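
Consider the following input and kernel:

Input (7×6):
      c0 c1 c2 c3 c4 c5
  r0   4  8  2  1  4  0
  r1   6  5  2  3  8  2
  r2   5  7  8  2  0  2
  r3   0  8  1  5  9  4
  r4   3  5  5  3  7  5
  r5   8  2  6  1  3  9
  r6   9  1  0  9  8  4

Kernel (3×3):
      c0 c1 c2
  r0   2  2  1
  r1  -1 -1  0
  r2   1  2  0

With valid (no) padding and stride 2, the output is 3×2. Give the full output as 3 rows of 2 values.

Output[0,0]: The receptive field on the input at this output position is [4 8 2 / 6 5 2 / 5 7 8]. Elementwise product with the kernel and sum: 4·2 + 8·2 + 2·1 + 6·-1 + 5·-1 + 5·1 + 7·2.
Output[0,1]: The receptive field on the input at this output position is [2 1 4 / 2 3 8 / 8 2 0]. Elementwise product with the kernel and sum: 2·2 + 1·2 + 4·1 + 2·-1 + 3·-1 + 8·1 + 2·2.

34 17
37 25
22 34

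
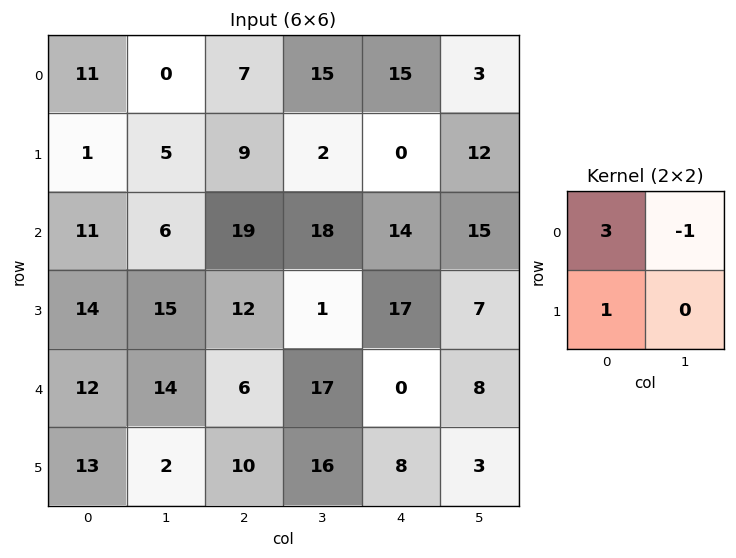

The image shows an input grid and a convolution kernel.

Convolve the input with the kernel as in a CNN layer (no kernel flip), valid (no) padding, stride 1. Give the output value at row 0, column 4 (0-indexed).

42

The receptive field on the input at this output position is [15 3 / 0 12]. Elementwise product with the kernel and sum: 15·3 + 3·-1 + 0·1.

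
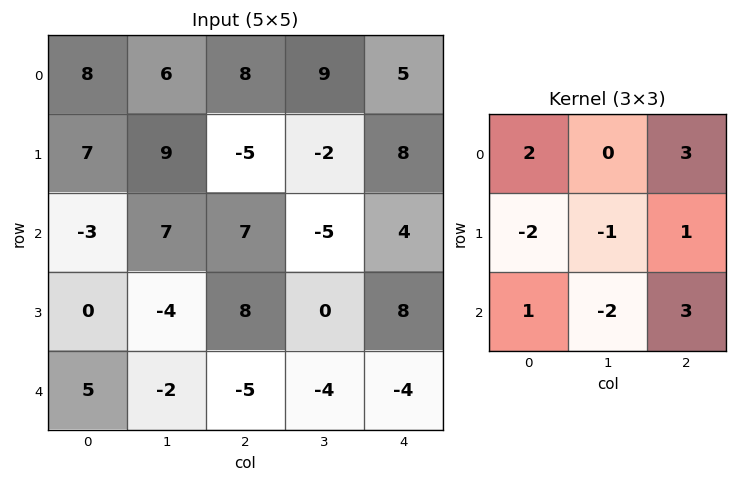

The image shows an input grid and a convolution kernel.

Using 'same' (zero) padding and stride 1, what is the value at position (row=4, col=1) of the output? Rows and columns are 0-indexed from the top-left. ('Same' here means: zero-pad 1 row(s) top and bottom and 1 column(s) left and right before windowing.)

11

The receptive field on the zero-padded input at this output position is [0 -4 8 / 5 -2 -5 / 0 0 0]. Elementwise product with the kernel and sum: 0·2 + 8·3 + 5·-2 + -2·-1 + -5·1 + 0·1 + 0·-2 + 0·3.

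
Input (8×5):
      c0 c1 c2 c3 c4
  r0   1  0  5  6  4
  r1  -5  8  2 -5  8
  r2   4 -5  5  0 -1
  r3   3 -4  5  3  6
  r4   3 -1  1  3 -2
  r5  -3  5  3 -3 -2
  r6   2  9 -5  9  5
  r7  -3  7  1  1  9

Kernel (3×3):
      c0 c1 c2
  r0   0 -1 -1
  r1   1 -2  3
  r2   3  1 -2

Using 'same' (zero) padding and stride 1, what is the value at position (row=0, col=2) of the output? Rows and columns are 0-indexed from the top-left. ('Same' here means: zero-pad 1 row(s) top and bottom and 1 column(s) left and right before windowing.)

44

The receptive field on the zero-padded input at this output position is [0 0 0 / 0 5 6 / 8 2 -5]. Elementwise product with the kernel and sum: 0·-1 + 0·-1 + 0·1 + 5·-2 + 6·3 + 8·3 + 2·1 + -5·-2.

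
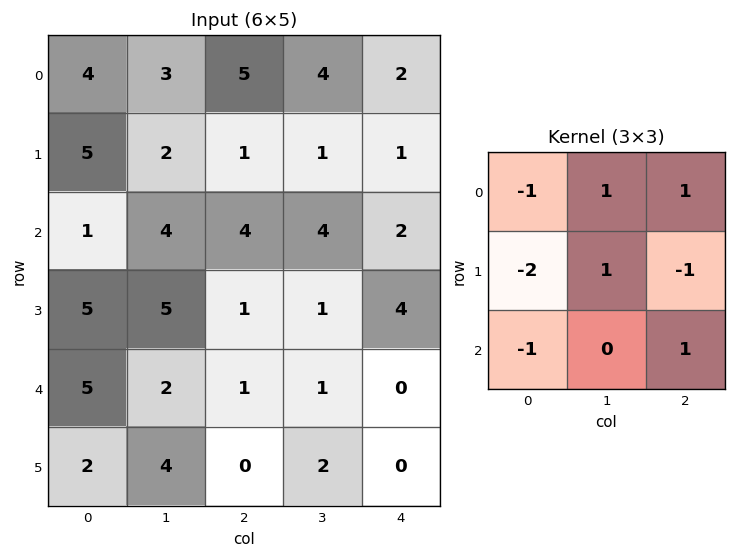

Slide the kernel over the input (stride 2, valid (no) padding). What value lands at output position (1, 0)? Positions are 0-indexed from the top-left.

-3

The receptive field on the input at this output position is [1 4 4 / 5 5 1 / 5 2 1]. Elementwise product with the kernel and sum: 1·-1 + 4·1 + 4·1 + 5·-2 + 5·1 + 1·-1 + 5·-1 + 1·1.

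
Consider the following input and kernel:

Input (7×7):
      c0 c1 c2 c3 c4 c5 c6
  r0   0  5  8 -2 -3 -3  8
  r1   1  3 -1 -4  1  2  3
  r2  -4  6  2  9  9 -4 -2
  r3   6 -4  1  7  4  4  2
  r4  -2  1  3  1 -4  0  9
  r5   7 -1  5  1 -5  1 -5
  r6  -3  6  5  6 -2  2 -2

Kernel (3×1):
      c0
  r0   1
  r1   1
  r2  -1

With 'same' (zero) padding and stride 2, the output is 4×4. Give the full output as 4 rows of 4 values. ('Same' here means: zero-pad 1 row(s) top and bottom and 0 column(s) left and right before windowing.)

-1 9 -4 5
-9 0 6 -1
-3 -1 5 16
4 10 -7 -7

Output[0,0]: The receptive field on the zero-padded input at this output position is [0 / 0 / 1]. Elementwise product with the kernel and sum: 0·1 + 0·1 + 1·-1.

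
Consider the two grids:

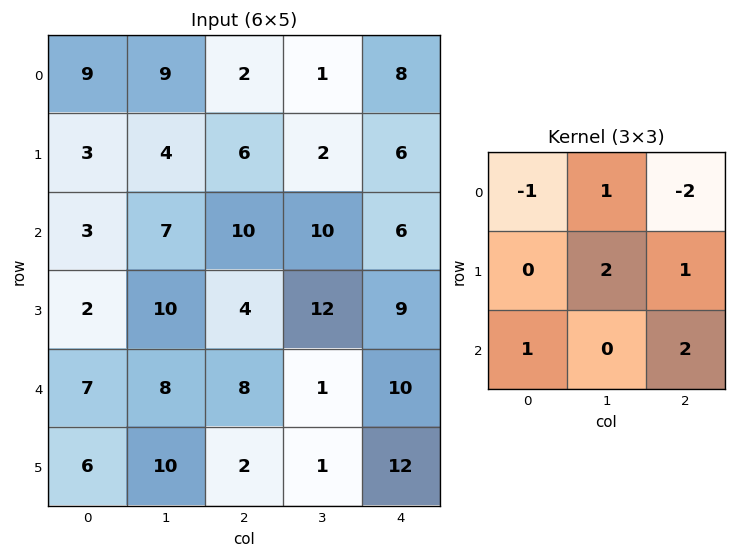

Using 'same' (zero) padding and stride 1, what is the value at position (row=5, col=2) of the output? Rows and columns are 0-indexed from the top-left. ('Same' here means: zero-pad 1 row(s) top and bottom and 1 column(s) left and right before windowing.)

The receptive field on the zero-padded input at this output position is [8 8 1 / 10 2 1 / 0 0 0]. Elementwise product with the kernel and sum: 8·-1 + 8·1 + 1·-2 + 2·2 + 1·1 + 0·1 + 0·2.

3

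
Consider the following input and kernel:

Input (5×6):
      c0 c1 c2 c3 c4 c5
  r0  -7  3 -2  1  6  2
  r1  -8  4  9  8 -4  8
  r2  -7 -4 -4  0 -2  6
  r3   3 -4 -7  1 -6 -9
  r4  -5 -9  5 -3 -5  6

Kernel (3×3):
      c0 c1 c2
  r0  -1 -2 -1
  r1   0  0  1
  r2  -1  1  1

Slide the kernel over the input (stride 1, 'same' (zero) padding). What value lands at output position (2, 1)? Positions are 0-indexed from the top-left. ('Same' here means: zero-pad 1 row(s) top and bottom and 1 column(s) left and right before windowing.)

The receptive field on the zero-padded input at this output position is [-8 4 9 / -7 -4 -4 / 3 -4 -7]. Elementwise product with the kernel and sum: -8·-1 + 4·-2 + 9·-1 + -4·1 + 3·-1 + -4·1 + -7·1.

-27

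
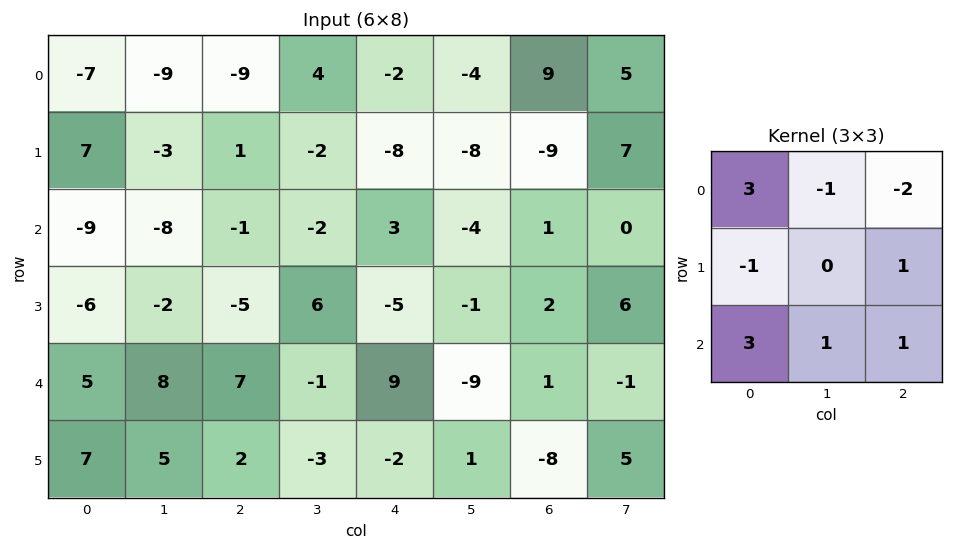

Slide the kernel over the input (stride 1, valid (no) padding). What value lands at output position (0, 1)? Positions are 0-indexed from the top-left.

-52

The receptive field on the input at this output position is [-9 -9 4 / -3 1 -2 / -8 -1 -2]. Elementwise product with the kernel and sum: -9·3 + -9·-1 + 4·-2 + -3·-1 + -2·1 + -8·3 + -1·1 + -2·1.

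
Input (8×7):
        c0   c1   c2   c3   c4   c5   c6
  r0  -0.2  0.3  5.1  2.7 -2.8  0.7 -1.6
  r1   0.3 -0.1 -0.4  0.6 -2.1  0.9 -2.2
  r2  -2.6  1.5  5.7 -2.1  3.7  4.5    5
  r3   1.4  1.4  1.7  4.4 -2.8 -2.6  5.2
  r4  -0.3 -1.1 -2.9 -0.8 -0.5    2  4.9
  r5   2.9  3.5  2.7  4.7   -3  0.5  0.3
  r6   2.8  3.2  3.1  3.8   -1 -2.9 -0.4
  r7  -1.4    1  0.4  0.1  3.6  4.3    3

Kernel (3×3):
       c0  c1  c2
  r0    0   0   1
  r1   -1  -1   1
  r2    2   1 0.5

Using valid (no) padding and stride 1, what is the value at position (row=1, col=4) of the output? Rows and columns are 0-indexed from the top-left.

The receptive field on the input at this output position is [-2.1 0.9 -2.2 / 3.7 4.5 5 / -2.8 -2.6 5.2]. Elementwise product with the kernel and sum: -2.2·1 + 3.7·-1 + 4.5·-1 + 5·1 + -2.8·2 + -2.6·1 + 5.2·0.5.

-11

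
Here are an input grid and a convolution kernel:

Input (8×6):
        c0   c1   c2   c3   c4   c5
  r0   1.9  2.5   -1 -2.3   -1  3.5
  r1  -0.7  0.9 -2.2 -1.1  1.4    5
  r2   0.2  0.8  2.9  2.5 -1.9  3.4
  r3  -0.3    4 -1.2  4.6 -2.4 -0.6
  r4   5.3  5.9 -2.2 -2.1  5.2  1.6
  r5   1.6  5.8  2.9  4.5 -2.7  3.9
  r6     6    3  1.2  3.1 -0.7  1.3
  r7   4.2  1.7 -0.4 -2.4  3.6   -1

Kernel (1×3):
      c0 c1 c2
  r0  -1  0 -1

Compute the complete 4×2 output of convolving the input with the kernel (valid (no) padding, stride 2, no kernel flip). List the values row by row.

Output[0,0]: The receptive field on the input at this output position is [1.9 2.5 -1]. Elementwise product with the kernel and sum: 1.9·-1 + -1·-1.
Output[0,1]: The receptive field on the input at this output position is [-1 -2.3 -1]. Elementwise product with the kernel and sum: -1·-1 + -1·-1.

-0.9 2
-3.1 -1
-3.1 -3
-7.2 -0.5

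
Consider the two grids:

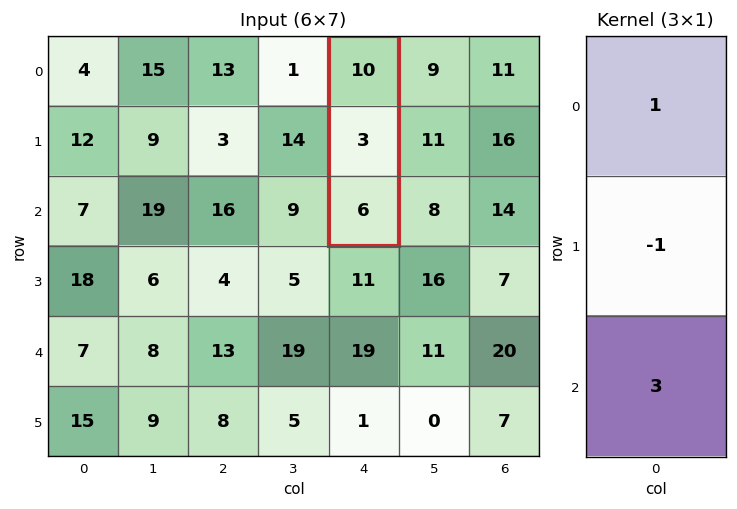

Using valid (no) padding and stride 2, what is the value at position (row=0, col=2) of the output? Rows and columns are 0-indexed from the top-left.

25

The receptive field on the input at this output position is [10 / 3 / 6]. Elementwise product with the kernel and sum: 10·1 + 3·-1 + 6·3.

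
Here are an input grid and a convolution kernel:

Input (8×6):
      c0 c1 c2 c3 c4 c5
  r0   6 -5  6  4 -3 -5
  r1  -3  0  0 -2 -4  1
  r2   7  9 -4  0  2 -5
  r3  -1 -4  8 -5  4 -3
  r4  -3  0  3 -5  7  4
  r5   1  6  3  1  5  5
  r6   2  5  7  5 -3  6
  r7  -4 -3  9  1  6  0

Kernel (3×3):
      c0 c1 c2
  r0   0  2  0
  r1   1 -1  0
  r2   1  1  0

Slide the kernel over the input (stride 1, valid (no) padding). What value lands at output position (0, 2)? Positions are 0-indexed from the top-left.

The receptive field on the input at this output position is [6 4 -3 / 0 -2 -4 / -4 0 2]. Elementwise product with the kernel and sum: 4·2 + 0·1 + -2·-1 + -4·1 + 0·1.

6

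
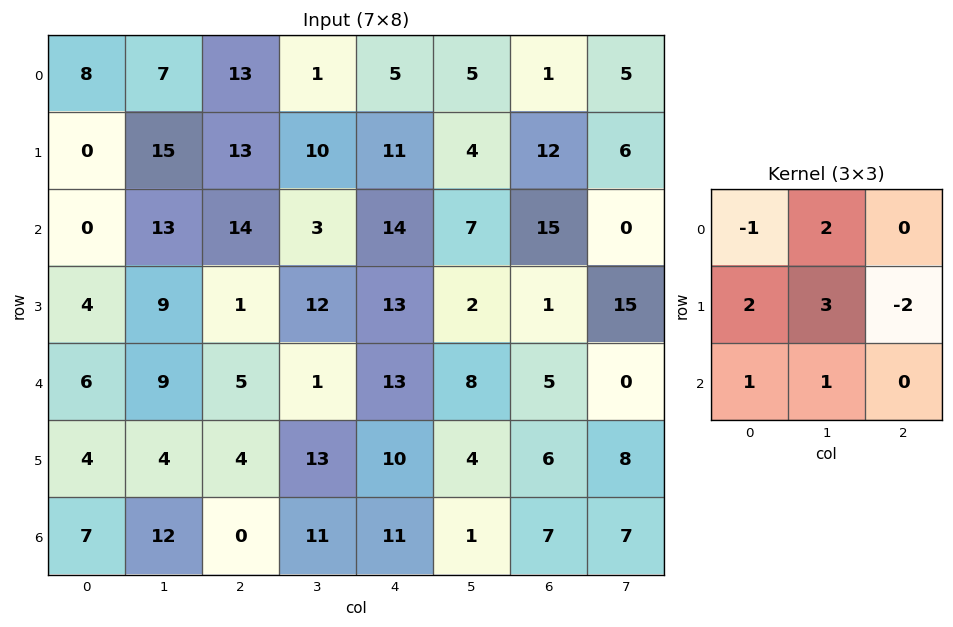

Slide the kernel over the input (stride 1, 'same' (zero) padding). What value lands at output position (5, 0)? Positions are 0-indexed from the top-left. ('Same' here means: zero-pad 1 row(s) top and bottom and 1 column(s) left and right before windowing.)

23

The receptive field on the zero-padded input at this output position is [0 6 9 / 0 4 4 / 0 7 12]. Elementwise product with the kernel and sum: 0·-1 + 6·2 + 0·2 + 4·3 + 4·-2 + 0·1 + 7·1.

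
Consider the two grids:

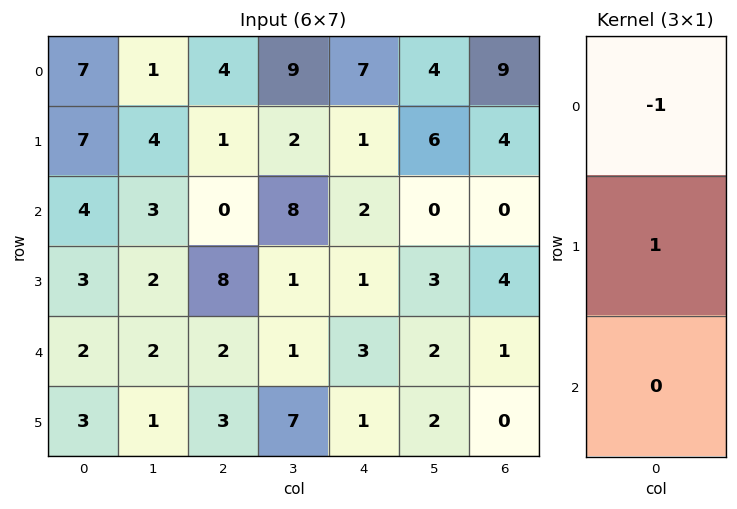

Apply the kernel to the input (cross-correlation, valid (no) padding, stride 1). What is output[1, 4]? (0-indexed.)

The receptive field on the input at this output position is [1 / 2 / 1]. Elementwise product with the kernel and sum: 1·-1 + 2·1.

1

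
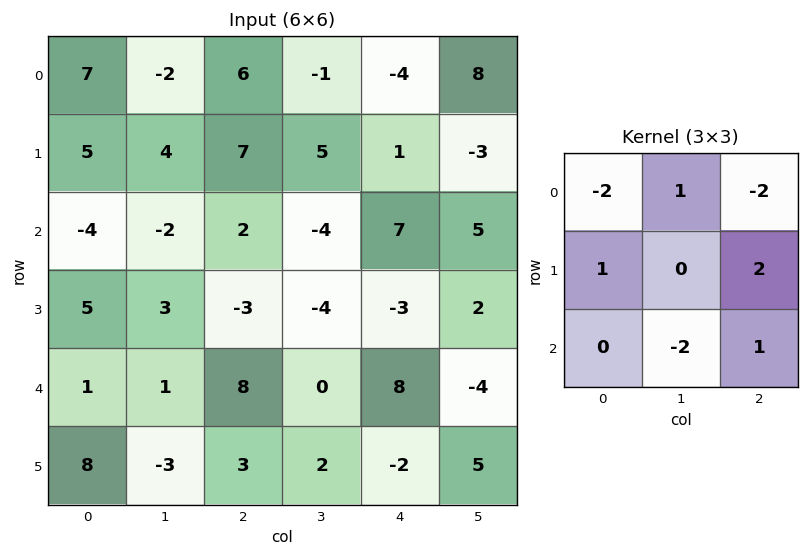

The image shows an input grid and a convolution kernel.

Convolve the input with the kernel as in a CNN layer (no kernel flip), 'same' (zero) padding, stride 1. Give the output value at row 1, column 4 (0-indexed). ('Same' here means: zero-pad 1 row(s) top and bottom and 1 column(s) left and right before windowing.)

The receptive field on the zero-padded input at this output position is [-1 -4 8 / 5 1 -3 / -4 7 5]. Elementwise product with the kernel and sum: -1·-2 + -4·1 + 8·-2 + 5·1 + -3·2 + 7·-2 + 5·1.

-28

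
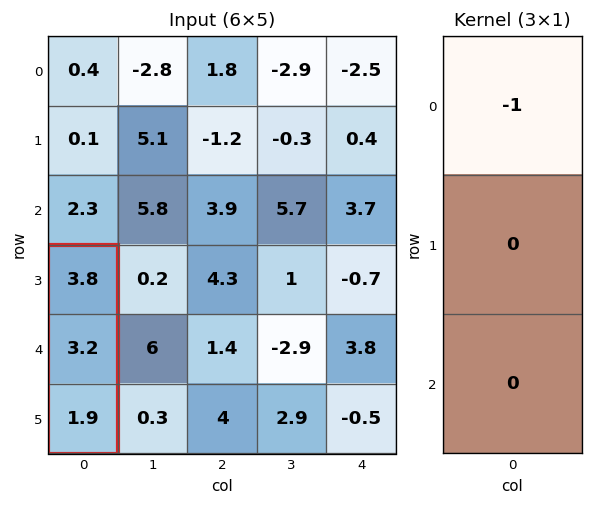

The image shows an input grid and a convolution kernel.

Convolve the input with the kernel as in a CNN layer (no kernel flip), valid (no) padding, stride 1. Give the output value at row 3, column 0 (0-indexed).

The receptive field on the input at this output position is [3.8 / 3.2 / 1.9]. Elementwise product with the kernel and sum: 3.8·-1.

-3.8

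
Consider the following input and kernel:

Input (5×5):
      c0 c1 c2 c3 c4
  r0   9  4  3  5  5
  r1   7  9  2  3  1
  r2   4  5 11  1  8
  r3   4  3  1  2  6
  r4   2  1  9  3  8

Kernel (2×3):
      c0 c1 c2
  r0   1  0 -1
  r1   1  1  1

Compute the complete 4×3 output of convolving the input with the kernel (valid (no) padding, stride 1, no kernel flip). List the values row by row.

24 13 4
25 23 21
1 10 12
15 14 15

Output[0,0]: The receptive field on the input at this output position is [9 4 3 / 7 9 2]. Elementwise product with the kernel and sum: 9·1 + 3·-1 + 7·1 + 9·1 + 2·1.
Output[0,1]: The receptive field on the input at this output position is [4 3 5 / 9 2 3]. Elementwise product with the kernel and sum: 4·1 + 5·-1 + 9·1 + 2·1 + 3·1.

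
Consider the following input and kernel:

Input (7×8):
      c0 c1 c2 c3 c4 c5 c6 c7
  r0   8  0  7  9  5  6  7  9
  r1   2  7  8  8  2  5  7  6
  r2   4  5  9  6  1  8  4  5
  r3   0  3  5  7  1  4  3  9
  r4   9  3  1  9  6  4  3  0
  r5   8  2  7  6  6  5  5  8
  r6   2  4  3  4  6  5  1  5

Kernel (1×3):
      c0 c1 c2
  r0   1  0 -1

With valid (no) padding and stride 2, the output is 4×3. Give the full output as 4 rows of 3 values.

1 2 -2
-5 8 -3
8 -5 3
-1 -3 5

Output[0,0]: The receptive field on the input at this output position is [8 0 7]. Elementwise product with the kernel and sum: 8·1 + 7·-1.
Output[0,1]: The receptive field on the input at this output position is [7 9 5]. Elementwise product with the kernel and sum: 7·1 + 5·-1.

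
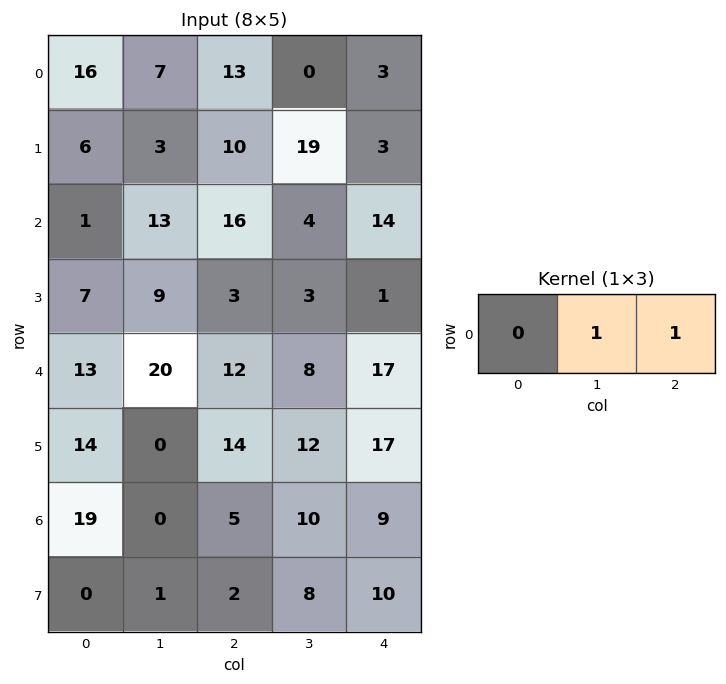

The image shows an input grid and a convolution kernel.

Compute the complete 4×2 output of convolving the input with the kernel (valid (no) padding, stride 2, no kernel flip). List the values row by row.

Output[0,0]: The receptive field on the input at this output position is [16 7 13]. Elementwise product with the kernel and sum: 7·1 + 13·1.

20 3
29 18
32 25
5 19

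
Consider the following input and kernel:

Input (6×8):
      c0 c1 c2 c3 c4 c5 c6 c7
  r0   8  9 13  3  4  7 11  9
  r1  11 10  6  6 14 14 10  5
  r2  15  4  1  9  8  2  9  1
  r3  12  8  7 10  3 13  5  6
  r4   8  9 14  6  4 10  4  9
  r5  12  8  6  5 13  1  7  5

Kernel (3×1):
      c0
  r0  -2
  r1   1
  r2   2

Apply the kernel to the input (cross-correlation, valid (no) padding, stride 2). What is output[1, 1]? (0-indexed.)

33

The receptive field on the input at this output position is [1 / 7 / 14]. Elementwise product with the kernel and sum: 1·-2 + 7·1 + 14·2.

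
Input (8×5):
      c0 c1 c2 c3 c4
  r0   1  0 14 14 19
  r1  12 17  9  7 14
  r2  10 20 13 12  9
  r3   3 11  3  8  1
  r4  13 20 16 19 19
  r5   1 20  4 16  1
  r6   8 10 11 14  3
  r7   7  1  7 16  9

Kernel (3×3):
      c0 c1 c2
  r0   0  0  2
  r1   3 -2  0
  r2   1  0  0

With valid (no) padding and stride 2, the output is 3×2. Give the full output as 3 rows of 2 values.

40 64
26 27
3 29

Output[0,0]: The receptive field on the input at this output position is [1 0 14 / 12 17 9 / 10 20 13]. Elementwise product with the kernel and sum: 14·2 + 12·3 + 17·-2 + 10·1.
Output[0,1]: The receptive field on the input at this output position is [14 14 19 / 9 7 14 / 13 12 9]. Elementwise product with the kernel and sum: 19·2 + 9·3 + 7·-2 + 13·1.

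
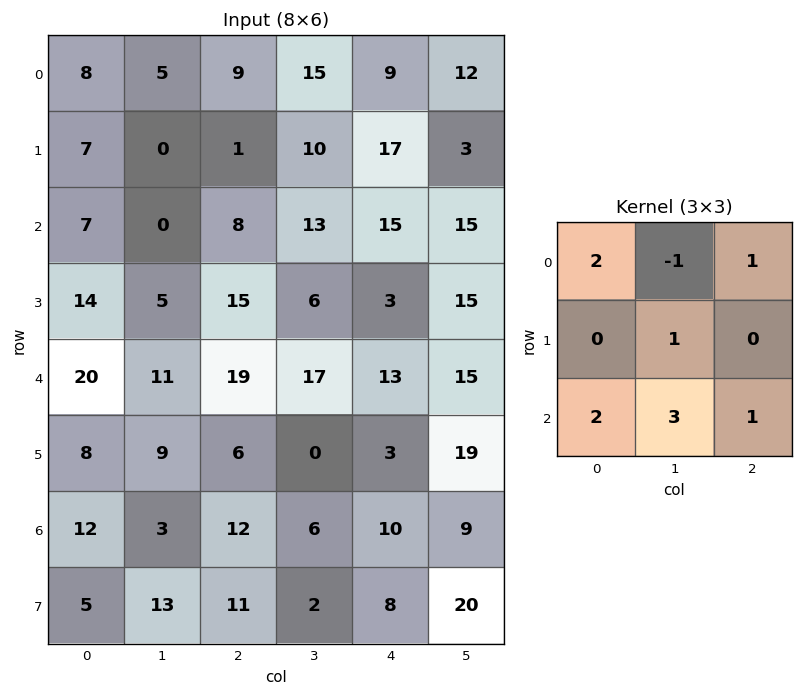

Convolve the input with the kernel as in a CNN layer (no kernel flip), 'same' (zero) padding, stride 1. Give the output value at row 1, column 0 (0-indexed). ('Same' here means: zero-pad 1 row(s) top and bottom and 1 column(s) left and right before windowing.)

The receptive field on the zero-padded input at this output position is [0 8 5 / 0 7 0 / 0 7 0]. Elementwise product with the kernel and sum: 0·2 + 8·-1 + 5·1 + 7·1 + 0·2 + 7·3 + 0·1.

25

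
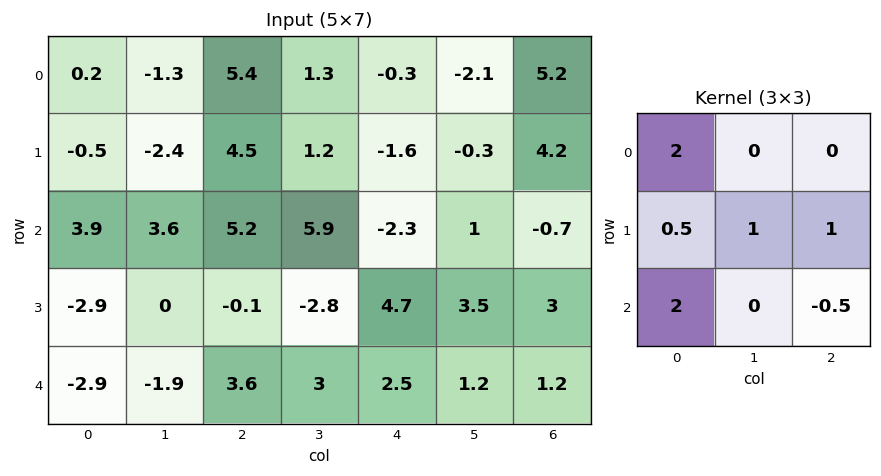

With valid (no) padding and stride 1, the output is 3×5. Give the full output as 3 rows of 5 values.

Output[0,0]: The receptive field on the input at this output position is [0.2 -1.3 5.4 / -0.5 -2.4 4.5 / 3.9 3.6 5.2]. Elementwise product with the kernel and sum: 0.2·2 + -0.5·0.5 + -2.4·1 + 4.5·1 + 3.9·2 + 5.2·-0.5.
Output[0,1]: The receptive field on the input at this output position is [-1.3 5.4 1.3 / -2.4 4.5 1.2 / 3.6 5.2 5.9]. Elementwise product with the kernel and sum: -1.3·2 + -2.4·0.5 + 4.5·1 + 1.2·1 + 3.6·2 + 5.9·-0.5.

7.45 6.15 24.2 12.6 -1.75
4 9.5 12.65 -3.3 3.85
-1.35 -1 18.2 24 8.65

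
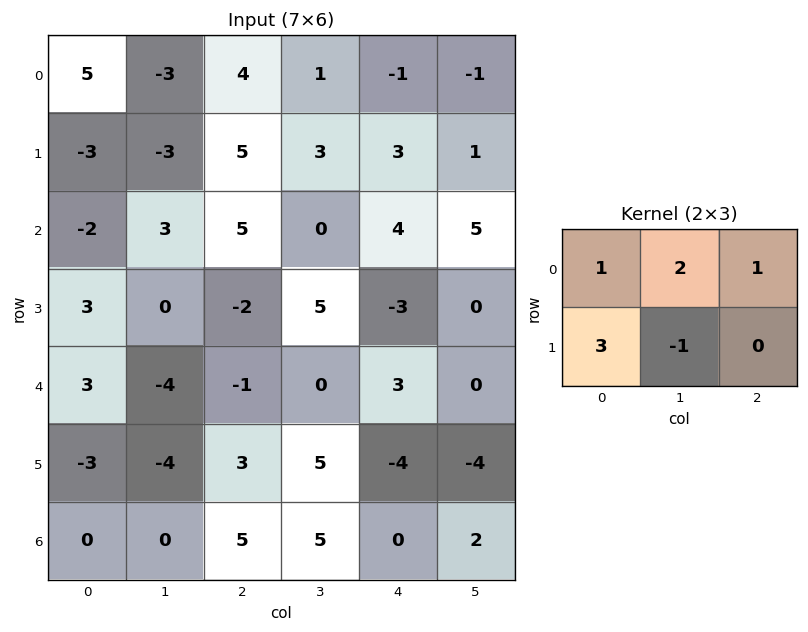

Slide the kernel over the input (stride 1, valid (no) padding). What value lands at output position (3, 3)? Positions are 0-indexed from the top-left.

-4

The receptive field on the input at this output position is [5 -3 0 / 0 3 0]. Elementwise product with the kernel and sum: 5·1 + -3·2 + 0·1 + 0·3 + 3·-1.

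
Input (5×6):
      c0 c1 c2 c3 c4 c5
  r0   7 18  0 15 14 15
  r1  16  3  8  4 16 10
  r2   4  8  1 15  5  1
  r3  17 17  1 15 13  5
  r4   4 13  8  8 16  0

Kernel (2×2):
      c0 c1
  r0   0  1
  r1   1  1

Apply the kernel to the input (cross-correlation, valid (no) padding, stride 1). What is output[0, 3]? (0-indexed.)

34

The receptive field on the input at this output position is [15 14 / 4 16]. Elementwise product with the kernel and sum: 14·1 + 4·1 + 16·1.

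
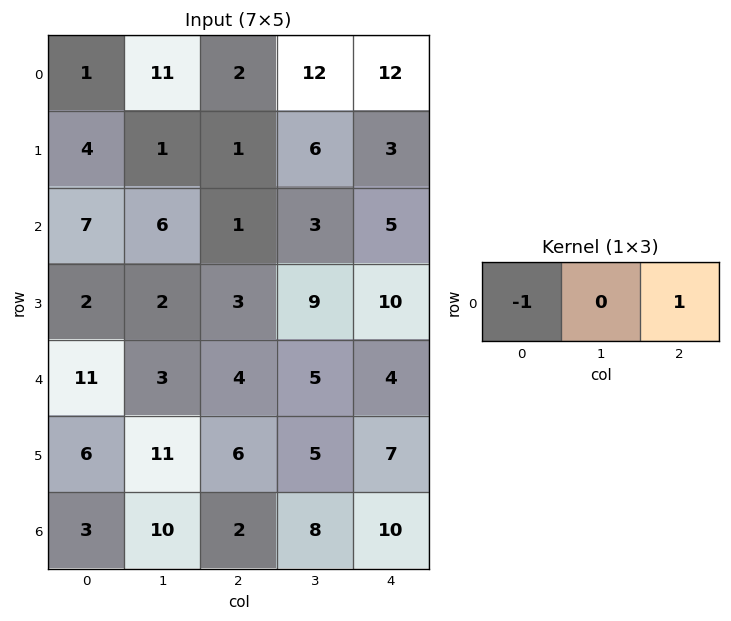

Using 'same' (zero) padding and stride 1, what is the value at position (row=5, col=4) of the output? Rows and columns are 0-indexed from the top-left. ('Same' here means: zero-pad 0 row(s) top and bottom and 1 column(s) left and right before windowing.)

The receptive field on the zero-padded input at this output position is [5 7 0]. Elementwise product with the kernel and sum: 5·-1 + 0·1.

-5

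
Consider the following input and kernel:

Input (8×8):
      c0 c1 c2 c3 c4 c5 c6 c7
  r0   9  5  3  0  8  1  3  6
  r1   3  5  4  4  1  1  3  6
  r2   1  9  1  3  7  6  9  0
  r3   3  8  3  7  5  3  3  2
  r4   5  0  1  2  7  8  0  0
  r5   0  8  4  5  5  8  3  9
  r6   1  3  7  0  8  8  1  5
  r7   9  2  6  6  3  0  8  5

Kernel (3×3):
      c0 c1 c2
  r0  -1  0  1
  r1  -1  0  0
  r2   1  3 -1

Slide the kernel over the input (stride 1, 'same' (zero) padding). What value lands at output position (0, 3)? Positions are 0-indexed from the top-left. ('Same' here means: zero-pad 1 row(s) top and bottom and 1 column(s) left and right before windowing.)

12

The receptive field on the zero-padded input at this output position is [0 0 0 / 3 0 8 / 4 4 1]. Elementwise product with the kernel and sum: 0·-1 + 0·1 + 3·-1 + 4·1 + 4·3 + 1·-1.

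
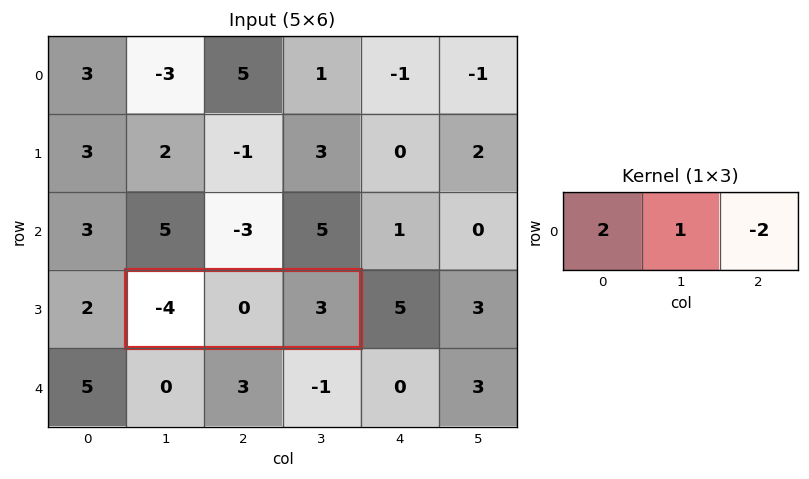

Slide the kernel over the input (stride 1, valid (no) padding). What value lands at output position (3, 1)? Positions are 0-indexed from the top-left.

-14

The receptive field on the input at this output position is [-4 0 3]. Elementwise product with the kernel and sum: -4·2 + 0·1 + 3·-2.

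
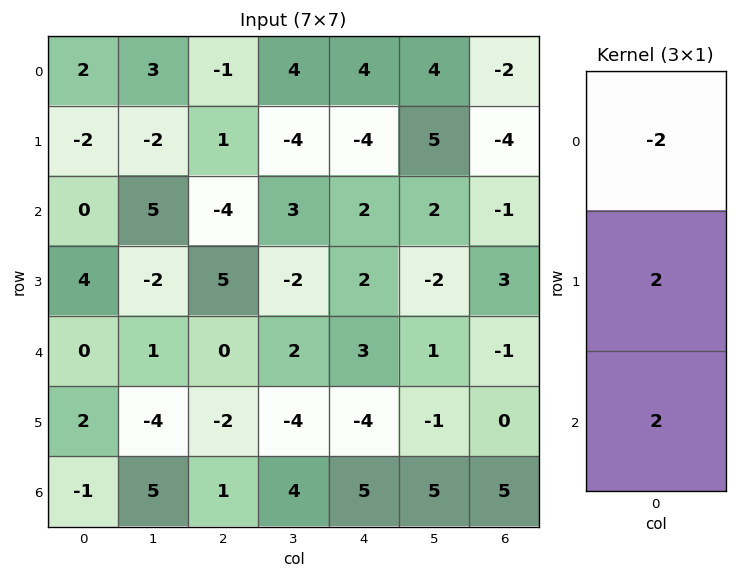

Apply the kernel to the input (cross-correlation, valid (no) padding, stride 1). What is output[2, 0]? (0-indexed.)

The receptive field on the input at this output position is [0 / 4 / 0]. Elementwise product with the kernel and sum: 0·-2 + 4·2 + 0·2.

8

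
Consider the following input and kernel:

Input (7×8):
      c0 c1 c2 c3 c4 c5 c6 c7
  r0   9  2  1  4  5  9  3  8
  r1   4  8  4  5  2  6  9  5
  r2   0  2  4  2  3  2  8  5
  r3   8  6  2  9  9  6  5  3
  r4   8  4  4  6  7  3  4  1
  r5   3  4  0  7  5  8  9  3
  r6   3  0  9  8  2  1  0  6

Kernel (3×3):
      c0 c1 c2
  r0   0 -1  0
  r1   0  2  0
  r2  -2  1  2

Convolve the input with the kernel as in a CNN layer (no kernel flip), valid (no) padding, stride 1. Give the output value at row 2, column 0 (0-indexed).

6

The receptive field on the input at this output position is [0 2 4 / 8 6 2 / 8 4 4]. Elementwise product with the kernel and sum: 2·-1 + 6·2 + 8·-2 + 4·1 + 4·2.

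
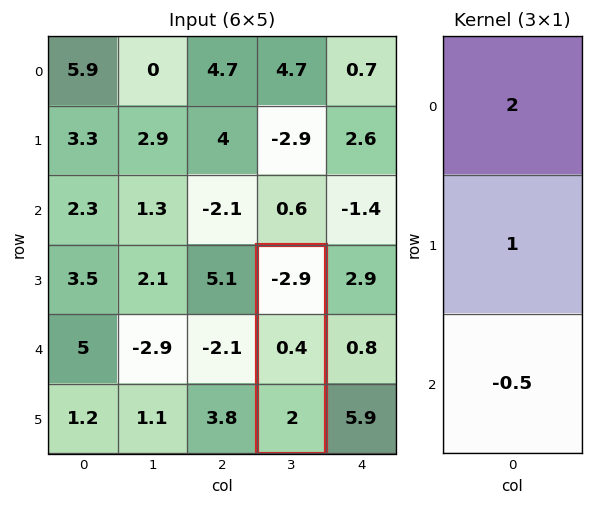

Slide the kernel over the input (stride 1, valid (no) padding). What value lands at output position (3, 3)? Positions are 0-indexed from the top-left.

The receptive field on the input at this output position is [-2.9 / 0.4 / 2]. Elementwise product with the kernel and sum: -2.9·2 + 0.4·1 + 2·-0.5.

-6.4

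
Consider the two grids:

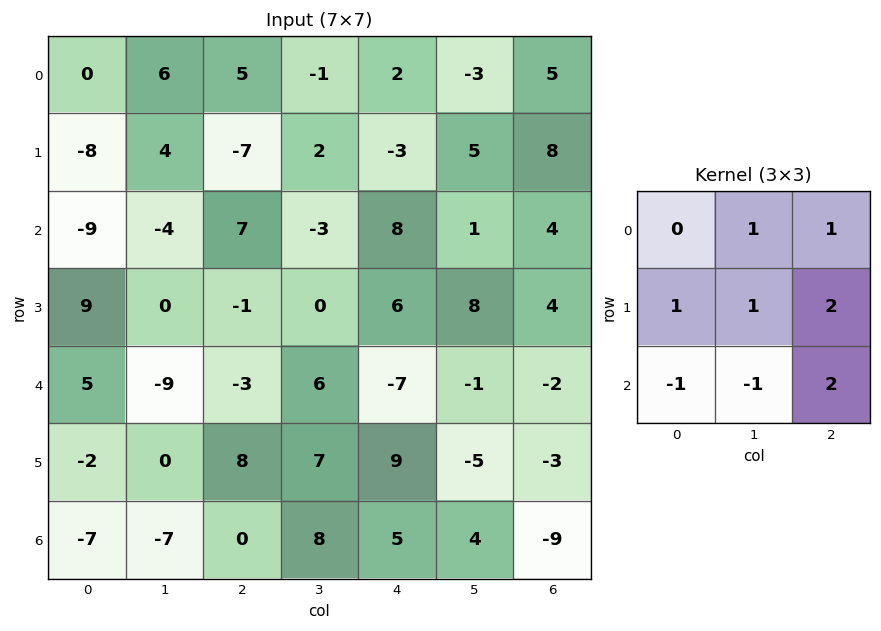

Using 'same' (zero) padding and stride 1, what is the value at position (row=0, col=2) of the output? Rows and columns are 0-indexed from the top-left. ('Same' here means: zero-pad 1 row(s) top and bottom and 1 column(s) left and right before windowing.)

16

The receptive field on the zero-padded input at this output position is [0 0 0 / 6 5 -1 / 4 -7 2]. Elementwise product with the kernel and sum: 0·1 + 0·1 + 6·1 + 5·1 + -1·2 + 4·-1 + -7·-1 + 2·2.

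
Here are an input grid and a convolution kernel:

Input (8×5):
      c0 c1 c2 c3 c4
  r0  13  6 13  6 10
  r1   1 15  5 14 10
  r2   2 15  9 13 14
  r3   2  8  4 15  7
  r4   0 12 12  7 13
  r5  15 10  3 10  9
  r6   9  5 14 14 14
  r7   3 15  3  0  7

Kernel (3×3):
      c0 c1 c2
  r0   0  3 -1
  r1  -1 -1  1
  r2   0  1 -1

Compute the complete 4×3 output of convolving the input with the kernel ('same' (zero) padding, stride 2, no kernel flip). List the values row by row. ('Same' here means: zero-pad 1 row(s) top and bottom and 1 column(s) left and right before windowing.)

-21 -22 -6
-5 -21 10
15 -27 10
19 -3 6

Output[0,0]: The receptive field on the zero-padded input at this output position is [0 0 0 / 0 13 6 / 0 1 15]. Elementwise product with the kernel and sum: 0·3 + 0·-1 + 0·-1 + 13·-1 + 6·1 + 1·1 + 15·-1.
Output[0,1]: The receptive field on the zero-padded input at this output position is [0 0 0 / 6 13 6 / 15 5 14]. Elementwise product with the kernel and sum: 0·3 + 0·-1 + 6·-1 + 13·-1 + 6·1 + 5·1 + 14·-1.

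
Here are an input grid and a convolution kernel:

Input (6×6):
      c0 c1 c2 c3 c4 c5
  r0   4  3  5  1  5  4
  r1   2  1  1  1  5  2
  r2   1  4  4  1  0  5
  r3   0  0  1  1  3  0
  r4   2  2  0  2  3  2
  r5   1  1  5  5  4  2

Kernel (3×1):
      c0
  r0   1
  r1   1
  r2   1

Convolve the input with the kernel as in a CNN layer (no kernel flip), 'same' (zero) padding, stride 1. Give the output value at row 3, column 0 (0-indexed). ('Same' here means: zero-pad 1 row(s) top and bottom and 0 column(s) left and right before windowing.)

The receptive field on the zero-padded input at this output position is [1 / 0 / 2]. Elementwise product with the kernel and sum: 1·1 + 0·1 + 2·1.

3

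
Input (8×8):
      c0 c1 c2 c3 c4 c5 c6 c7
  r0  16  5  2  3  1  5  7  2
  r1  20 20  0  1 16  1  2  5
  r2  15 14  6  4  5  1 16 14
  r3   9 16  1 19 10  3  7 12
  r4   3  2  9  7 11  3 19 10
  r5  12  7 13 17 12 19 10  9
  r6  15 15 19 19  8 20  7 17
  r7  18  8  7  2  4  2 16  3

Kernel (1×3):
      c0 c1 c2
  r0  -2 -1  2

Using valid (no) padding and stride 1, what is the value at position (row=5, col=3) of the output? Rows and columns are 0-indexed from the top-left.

The receptive field on the input at this output position is [17 12 19]. Elementwise product with the kernel and sum: 17·-2 + 12·-1 + 19·2.

-8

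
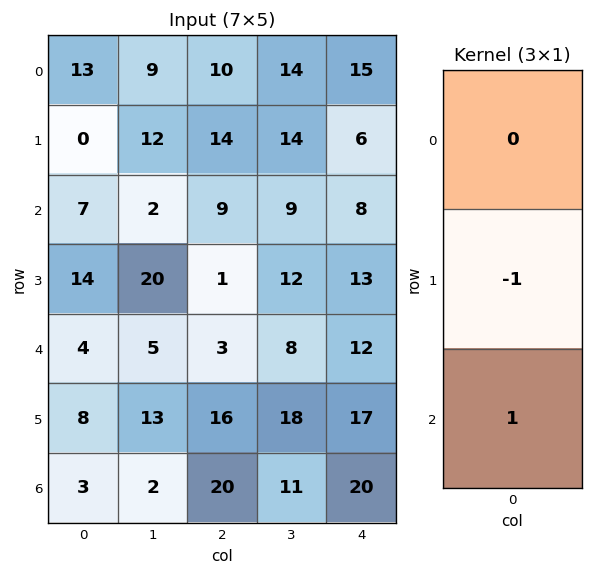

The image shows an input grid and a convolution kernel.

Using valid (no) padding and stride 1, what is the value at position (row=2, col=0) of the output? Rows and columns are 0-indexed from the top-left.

The receptive field on the input at this output position is [7 / 14 / 4]. Elementwise product with the kernel and sum: 14·-1 + 4·1.

-10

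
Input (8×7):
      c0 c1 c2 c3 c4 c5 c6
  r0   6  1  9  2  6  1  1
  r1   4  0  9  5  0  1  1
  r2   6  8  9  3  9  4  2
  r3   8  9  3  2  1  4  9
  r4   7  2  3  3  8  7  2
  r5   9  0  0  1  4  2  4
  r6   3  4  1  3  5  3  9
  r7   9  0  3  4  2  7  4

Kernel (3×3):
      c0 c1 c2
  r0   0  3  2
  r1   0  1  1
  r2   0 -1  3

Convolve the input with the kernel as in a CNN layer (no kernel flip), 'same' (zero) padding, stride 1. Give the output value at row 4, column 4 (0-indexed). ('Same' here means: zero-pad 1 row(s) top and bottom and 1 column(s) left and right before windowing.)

The receptive field on the zero-padded input at this output position is [2 1 4 / 3 8 7 / 1 4 2]. Elementwise product with the kernel and sum: 1·3 + 4·2 + 8·1 + 7·1 + 4·-1 + 2·3.

28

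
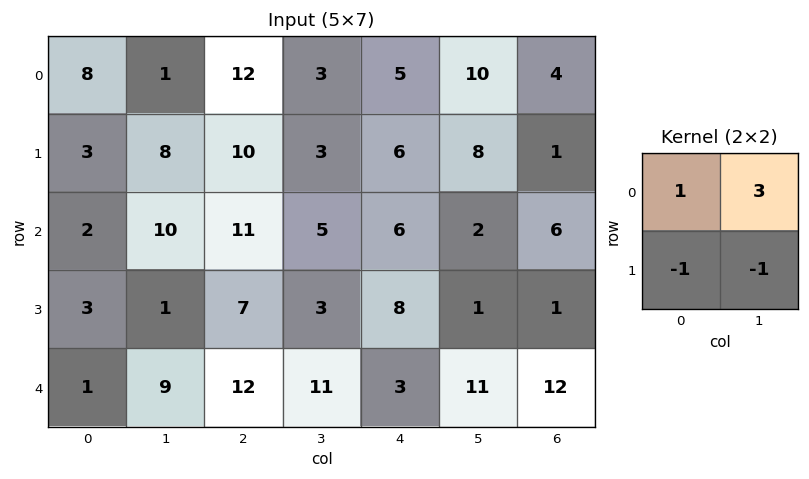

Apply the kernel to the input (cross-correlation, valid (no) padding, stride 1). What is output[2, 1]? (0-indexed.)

The receptive field on the input at this output position is [10 11 / 1 7]. Elementwise product with the kernel and sum: 10·1 + 11·3 + 1·-1 + 7·-1.

35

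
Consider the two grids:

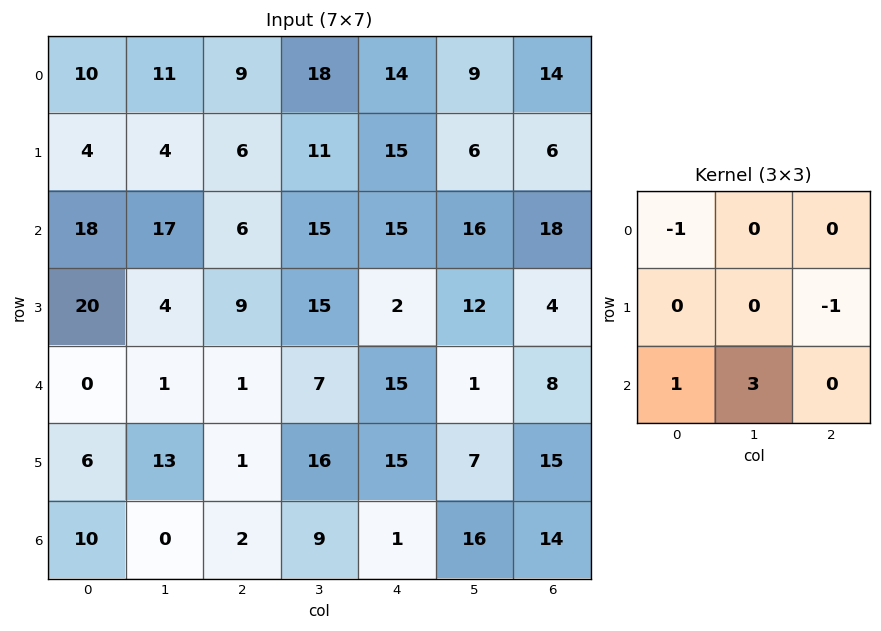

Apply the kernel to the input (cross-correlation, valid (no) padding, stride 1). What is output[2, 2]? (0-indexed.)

The receptive field on the input at this output position is [6 15 15 / 9 15 2 / 1 7 15]. Elementwise product with the kernel and sum: 6·-1 + 2·-1 + 1·1 + 7·3.

14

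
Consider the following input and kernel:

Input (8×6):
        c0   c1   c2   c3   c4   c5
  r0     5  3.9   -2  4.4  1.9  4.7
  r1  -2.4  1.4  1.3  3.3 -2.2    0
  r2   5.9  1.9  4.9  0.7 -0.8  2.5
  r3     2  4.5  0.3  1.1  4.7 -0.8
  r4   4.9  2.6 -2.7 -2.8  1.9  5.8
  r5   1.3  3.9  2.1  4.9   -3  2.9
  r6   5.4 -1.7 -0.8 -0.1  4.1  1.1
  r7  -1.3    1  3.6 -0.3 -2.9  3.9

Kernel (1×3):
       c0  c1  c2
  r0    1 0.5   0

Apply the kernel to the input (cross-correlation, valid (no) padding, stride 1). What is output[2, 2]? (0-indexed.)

The receptive field on the input at this output position is [4.9 0.7 -0.8]. Elementwise product with the kernel and sum: 4.9·1 + 0.7·0.5.

5.25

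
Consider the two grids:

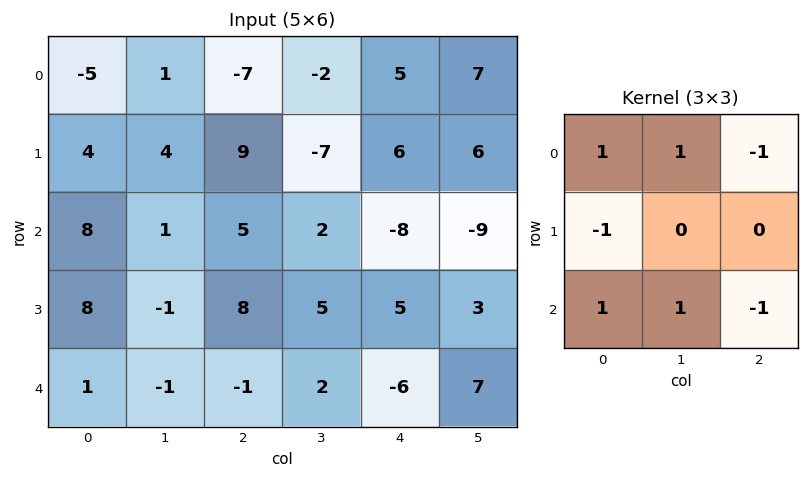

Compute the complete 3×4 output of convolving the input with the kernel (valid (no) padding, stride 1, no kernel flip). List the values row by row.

3 -4 -8 6
-10 21 -1 -2
-3 1 14 -13

Output[0,0]: The receptive field on the input at this output position is [-5 1 -7 / 4 4 9 / 8 1 5]. Elementwise product with the kernel and sum: -5·1 + 1·1 + -7·-1 + 4·-1 + 8·1 + 1·1 + 5·-1.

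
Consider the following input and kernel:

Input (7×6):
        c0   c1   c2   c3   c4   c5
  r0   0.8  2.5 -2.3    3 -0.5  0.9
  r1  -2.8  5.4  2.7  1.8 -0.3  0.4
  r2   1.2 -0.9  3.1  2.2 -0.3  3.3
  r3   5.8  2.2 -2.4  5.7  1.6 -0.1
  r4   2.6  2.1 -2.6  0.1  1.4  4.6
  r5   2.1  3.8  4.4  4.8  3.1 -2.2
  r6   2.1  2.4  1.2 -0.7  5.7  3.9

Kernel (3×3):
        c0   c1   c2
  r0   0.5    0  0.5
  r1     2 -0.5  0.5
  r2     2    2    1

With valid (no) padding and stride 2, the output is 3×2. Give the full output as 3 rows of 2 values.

Output[0,0]: The receptive field on the input at this output position is [0.8 2.5 -2.3 / -2.8 5.4 2.7 / 1.2 -0.9 3.1]. Elementwise product with the kernel and sum: 0.8·0.5 + -2.3·0.5 + -2.8·2 + 5.4·-0.5 + 2.7·0.5 + 1.2·2 + -0.9·2 + 3.1·1.
Output[0,1]: The receptive field on the input at this output position is [-2.3 3 -0.5 / 2.7 1.8 -0.3 / 3.1 2.2 -0.3]. Elementwise product with the kernel and sum: -2.3·0.5 + -0.5·0.5 + 2.7·2 + 1.8·-0.5 + -0.3·0.5 + 3.1·2 + 2.2·2 + -0.3·1.

-4 13.25
18.25 -9.05
14.7 14.05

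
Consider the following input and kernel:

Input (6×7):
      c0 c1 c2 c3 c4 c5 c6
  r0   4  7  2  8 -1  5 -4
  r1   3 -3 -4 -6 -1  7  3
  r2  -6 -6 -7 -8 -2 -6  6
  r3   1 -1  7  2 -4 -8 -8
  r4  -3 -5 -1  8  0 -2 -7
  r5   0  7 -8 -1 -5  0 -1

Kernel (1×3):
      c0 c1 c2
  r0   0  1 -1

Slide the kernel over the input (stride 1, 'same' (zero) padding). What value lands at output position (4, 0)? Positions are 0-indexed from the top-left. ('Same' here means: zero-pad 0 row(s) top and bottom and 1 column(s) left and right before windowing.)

2

The receptive field on the zero-padded input at this output position is [0 -3 -5]. Elementwise product with the kernel and sum: -3·1 + -5·-1.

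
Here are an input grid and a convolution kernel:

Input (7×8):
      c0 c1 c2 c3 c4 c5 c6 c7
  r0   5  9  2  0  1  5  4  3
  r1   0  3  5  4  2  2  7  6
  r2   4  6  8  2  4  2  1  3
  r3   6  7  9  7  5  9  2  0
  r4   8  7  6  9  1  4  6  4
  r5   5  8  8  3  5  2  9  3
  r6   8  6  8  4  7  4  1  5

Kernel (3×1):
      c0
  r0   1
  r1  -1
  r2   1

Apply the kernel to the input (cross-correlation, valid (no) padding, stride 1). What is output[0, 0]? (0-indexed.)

9

The receptive field on the input at this output position is [5 / 0 / 4]. Elementwise product with the kernel and sum: 5·1 + 0·-1 + 4·1.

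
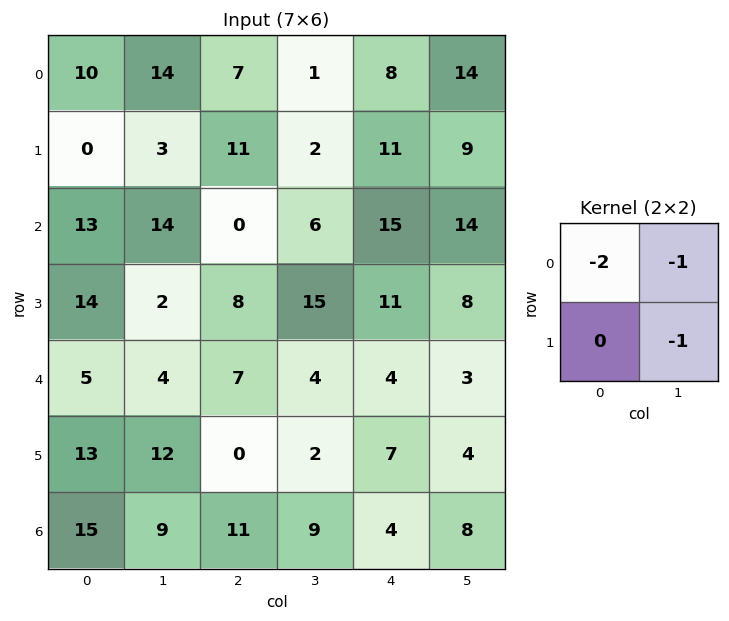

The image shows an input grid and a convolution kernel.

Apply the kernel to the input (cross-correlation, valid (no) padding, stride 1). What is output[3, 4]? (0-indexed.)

-33

The receptive field on the input at this output position is [11 8 / 4 3]. Elementwise product with the kernel and sum: 11·-2 + 8·-1 + 3·-1.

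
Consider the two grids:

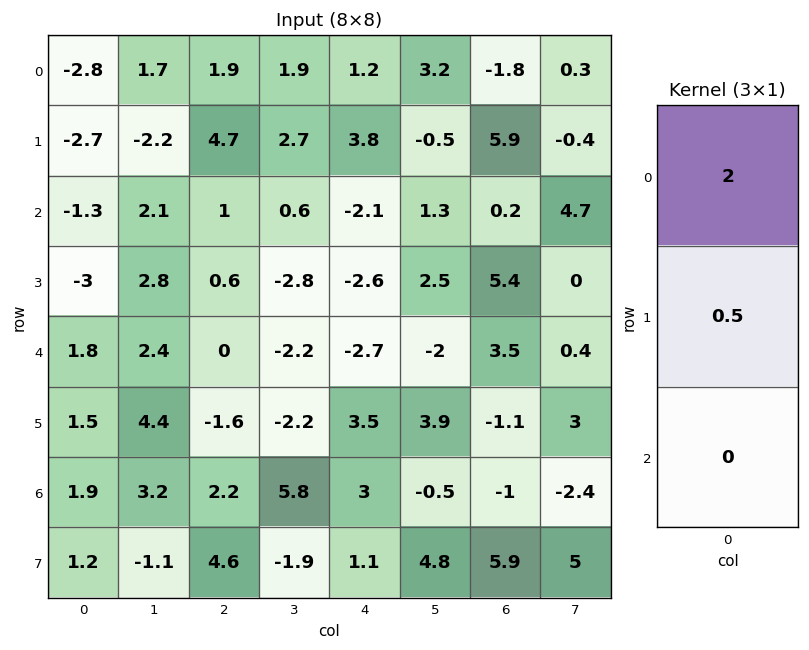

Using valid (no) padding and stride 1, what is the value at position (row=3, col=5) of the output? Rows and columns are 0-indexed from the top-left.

The receptive field on the input at this output position is [2.5 / -2 / 3.9]. Elementwise product with the kernel and sum: 2.5·2 + -2·0.5.

4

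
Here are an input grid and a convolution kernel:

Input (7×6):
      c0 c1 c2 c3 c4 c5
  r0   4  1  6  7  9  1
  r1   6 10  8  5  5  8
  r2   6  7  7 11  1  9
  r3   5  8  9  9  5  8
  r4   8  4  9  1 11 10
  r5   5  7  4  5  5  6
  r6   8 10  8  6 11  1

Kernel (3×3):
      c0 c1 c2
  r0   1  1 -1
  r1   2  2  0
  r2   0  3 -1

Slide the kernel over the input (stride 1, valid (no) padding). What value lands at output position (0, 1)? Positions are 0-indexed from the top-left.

46

The receptive field on the input at this output position is [1 6 7 / 10 8 5 / 7 7 11]. Elementwise product with the kernel and sum: 1·1 + 6·1 + 7·-1 + 10·2 + 8·2 + 7·3 + 11·-1.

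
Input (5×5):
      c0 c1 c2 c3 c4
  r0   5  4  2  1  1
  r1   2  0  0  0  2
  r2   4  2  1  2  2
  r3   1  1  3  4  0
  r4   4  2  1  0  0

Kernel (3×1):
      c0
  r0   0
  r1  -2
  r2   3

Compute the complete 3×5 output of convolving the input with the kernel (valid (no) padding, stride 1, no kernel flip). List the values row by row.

Output[0,0]: The receptive field on the input at this output position is [5 / 2 / 4]. Elementwise product with the kernel and sum: 2·-2 + 4·3.
Output[0,1]: The receptive field on the input at this output position is [4 / 0 / 2]. Elementwise product with the kernel and sum: 0·-2 + 2·3.

8 6 3 6 2
-5 -1 7 8 -4
10 4 -3 -8 0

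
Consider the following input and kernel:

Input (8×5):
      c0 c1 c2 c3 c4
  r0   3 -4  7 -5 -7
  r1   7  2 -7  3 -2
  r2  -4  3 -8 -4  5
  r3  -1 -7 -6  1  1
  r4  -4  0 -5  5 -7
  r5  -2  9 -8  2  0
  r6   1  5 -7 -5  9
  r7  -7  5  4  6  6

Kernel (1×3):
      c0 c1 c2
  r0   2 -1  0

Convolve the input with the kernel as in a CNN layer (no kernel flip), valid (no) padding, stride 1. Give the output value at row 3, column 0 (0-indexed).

5

The receptive field on the input at this output position is [-1 -7 -6]. Elementwise product with the kernel and sum: -1·2 + -7·-1.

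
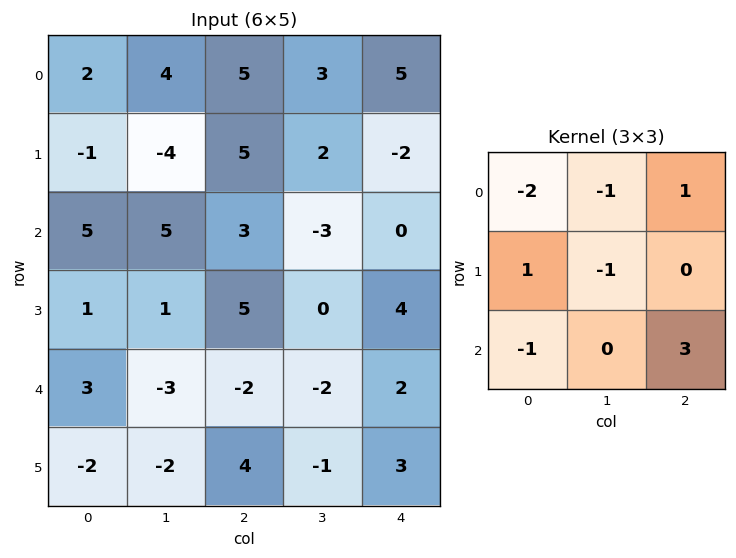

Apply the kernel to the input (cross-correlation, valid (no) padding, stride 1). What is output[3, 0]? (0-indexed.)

The receptive field on the input at this output position is [1 1 5 / 3 -3 -2 / -2 -2 4]. Elementwise product with the kernel and sum: 1·-2 + 1·-1 + 5·1 + 3·1 + -3·-1 + -2·-1 + 4·3.

22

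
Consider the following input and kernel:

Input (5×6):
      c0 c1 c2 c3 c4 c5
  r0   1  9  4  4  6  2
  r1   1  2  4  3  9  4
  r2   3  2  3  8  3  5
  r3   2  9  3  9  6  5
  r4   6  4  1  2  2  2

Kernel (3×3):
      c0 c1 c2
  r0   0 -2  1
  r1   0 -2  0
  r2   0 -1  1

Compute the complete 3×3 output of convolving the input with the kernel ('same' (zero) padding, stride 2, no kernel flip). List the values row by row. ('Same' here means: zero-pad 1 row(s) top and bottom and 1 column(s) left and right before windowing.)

Output[0,0]: The receptive field on the zero-padded input at this output position is [0 0 0 / 0 1 9 / 0 1 2]. Elementwise product with the kernel and sum: 0·-2 + 0·1 + 1·-2 + 1·-1 + 2·1.

-1 -9 -17
1 -5 -21
-7 1 -11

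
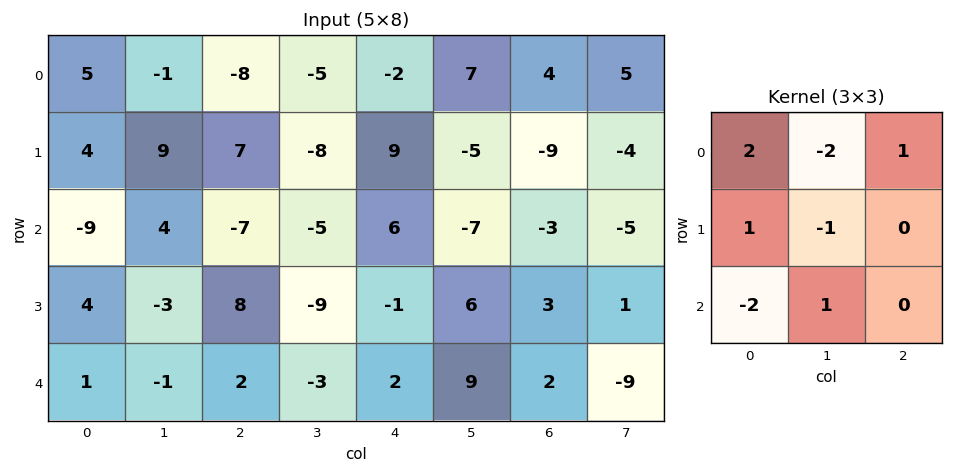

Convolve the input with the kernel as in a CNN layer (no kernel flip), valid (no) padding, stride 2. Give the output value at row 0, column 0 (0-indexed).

21

The receptive field on the input at this output position is [5 -1 -8 / 4 9 7 / -9 4 -7]. Elementwise product with the kernel and sum: 5·2 + -1·-2 + -8·1 + 4·1 + 9·-1 + -9·-2 + 4·1.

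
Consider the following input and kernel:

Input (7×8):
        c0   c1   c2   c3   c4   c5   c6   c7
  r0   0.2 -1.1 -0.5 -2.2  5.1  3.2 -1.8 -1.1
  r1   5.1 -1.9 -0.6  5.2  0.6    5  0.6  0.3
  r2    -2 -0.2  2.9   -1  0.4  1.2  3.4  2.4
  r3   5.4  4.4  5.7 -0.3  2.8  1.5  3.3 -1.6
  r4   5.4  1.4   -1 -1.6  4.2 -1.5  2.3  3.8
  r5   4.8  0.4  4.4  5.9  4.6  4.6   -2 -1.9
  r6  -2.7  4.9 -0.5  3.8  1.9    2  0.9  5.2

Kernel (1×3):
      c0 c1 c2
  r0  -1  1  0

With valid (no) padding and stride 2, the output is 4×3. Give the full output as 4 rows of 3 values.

Output[0,0]: The receptive field on the input at this output position is [0.2 -1.1 -0.5]. Elementwise product with the kernel and sum: 0.2·-1 + -1.1·1.
Output[0,1]: The receptive field on the input at this output position is [-0.5 -2.2 5.1]. Elementwise product with the kernel and sum: -0.5·-1 + -2.2·1.

-1.3 -1.7 -1.9
1.8 -3.9 0.8
-4 -0.6 -5.7
7.6 4.3 0.1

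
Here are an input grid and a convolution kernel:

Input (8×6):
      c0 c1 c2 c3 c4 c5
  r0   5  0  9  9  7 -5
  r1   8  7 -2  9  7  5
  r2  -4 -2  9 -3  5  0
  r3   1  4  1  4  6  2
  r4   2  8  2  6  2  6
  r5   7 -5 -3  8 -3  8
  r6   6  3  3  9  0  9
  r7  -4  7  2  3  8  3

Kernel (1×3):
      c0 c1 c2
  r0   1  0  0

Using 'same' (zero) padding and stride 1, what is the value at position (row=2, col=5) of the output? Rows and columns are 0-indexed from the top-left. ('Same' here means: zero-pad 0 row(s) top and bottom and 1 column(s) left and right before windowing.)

5

The receptive field on the zero-padded input at this output position is [5 0 0]. Elementwise product with the kernel and sum: 5·1.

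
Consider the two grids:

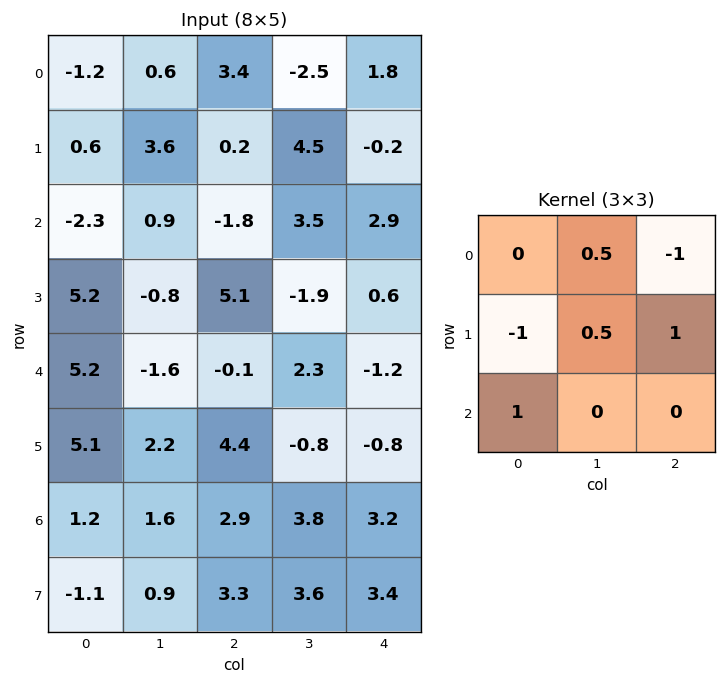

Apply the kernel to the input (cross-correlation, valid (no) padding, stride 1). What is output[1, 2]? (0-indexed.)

The receptive field on the input at this output position is [0.2 4.5 -0.2 / -1.8 3.5 2.9 / 5.1 -1.9 0.6]. Elementwise product with the kernel and sum: 4.5·0.5 + -0.2·-1 + -1.8·-1 + 3.5·0.5 + 2.9·1 + 5.1·1.

14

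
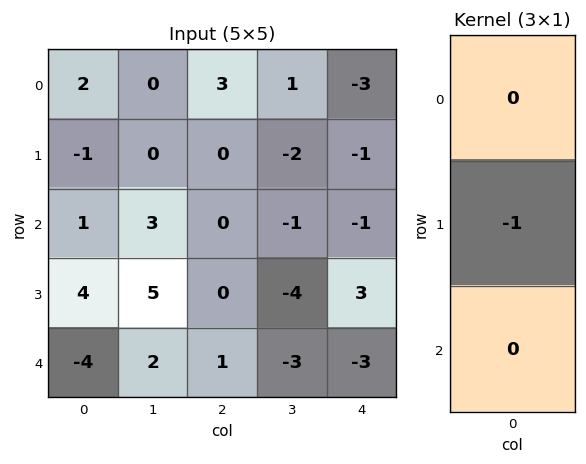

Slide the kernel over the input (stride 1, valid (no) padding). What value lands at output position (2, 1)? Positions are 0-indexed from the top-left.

The receptive field on the input at this output position is [3 / 5 / 2]. Elementwise product with the kernel and sum: 5·-1.

-5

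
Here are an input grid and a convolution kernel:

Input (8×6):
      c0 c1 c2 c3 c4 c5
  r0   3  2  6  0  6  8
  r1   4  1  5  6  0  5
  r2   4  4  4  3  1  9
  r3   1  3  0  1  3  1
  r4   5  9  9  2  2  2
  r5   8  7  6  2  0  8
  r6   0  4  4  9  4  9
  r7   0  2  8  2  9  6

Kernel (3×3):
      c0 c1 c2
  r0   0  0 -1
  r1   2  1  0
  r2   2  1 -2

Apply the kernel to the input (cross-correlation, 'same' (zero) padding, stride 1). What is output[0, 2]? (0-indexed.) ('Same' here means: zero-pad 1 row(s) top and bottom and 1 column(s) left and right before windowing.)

The receptive field on the zero-padded input at this output position is [0 0 0 / 2 6 0 / 1 5 6]. Elementwise product with the kernel and sum: 0·-1 + 2·2 + 6·1 + 1·2 + 5·1 + 6·-2.

5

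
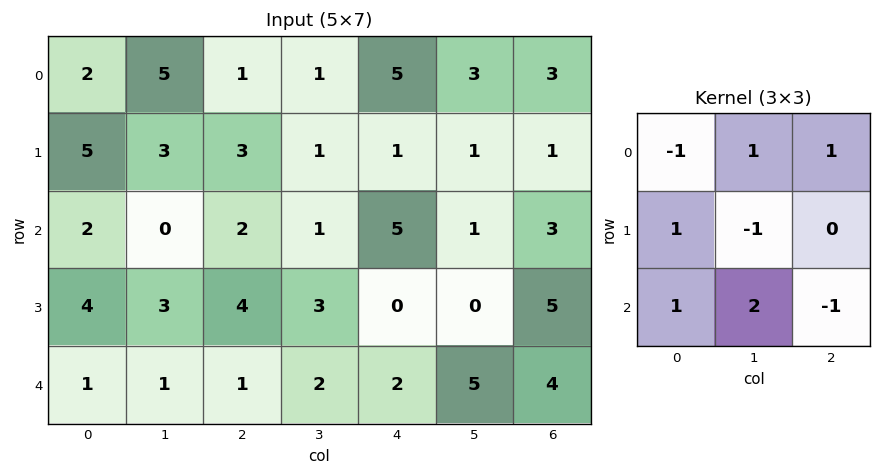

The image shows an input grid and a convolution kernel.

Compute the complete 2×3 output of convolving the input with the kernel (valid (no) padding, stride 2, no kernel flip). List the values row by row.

Output[0,0]: The receptive field on the input at this output position is [2 5 1 / 5 3 3 / 2 0 2]. Elementwise product with the kernel and sum: 2·-1 + 5·1 + 1·1 + 5·1 + 3·-1 + 2·1 + 0·2 + 2·-1.
Output[0,1]: The receptive field on the input at this output position is [1 1 5 / 3 1 1 / 2 1 5]. Elementwise product with the kernel and sum: 1·-1 + 1·1 + 5·1 + 3·1 + 1·-1 + 2·1 + 1·2 + 5·-1.

6 6 5
3 8 7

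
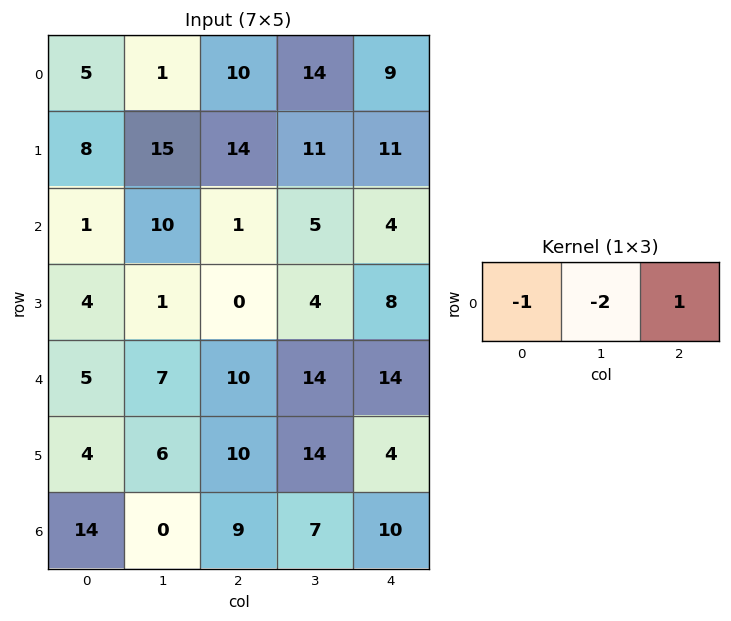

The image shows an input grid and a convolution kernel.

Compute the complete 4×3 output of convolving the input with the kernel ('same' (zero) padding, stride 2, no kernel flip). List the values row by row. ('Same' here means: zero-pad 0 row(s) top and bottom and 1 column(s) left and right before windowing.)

-9 -7 -32
8 -7 -13
-3 -13 -42
-28 -11 -27

Output[0,0]: The receptive field on the zero-padded input at this output position is [0 5 1]. Elementwise product with the kernel and sum: 0·-1 + 5·-2 + 1·1.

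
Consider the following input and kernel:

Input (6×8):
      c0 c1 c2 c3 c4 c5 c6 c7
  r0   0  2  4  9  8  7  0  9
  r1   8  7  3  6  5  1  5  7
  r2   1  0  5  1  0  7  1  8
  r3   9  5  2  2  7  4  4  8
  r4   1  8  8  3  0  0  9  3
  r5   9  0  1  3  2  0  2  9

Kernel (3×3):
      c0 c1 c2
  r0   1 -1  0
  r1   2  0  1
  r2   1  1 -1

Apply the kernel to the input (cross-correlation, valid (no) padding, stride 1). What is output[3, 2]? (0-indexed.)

The receptive field on the input at this output position is [2 2 7 / 8 3 0 / 1 3 2]. Elementwise product with the kernel and sum: 2·1 + 2·-1 + 8·2 + 0·1 + 1·1 + 3·1 + 2·-1.

18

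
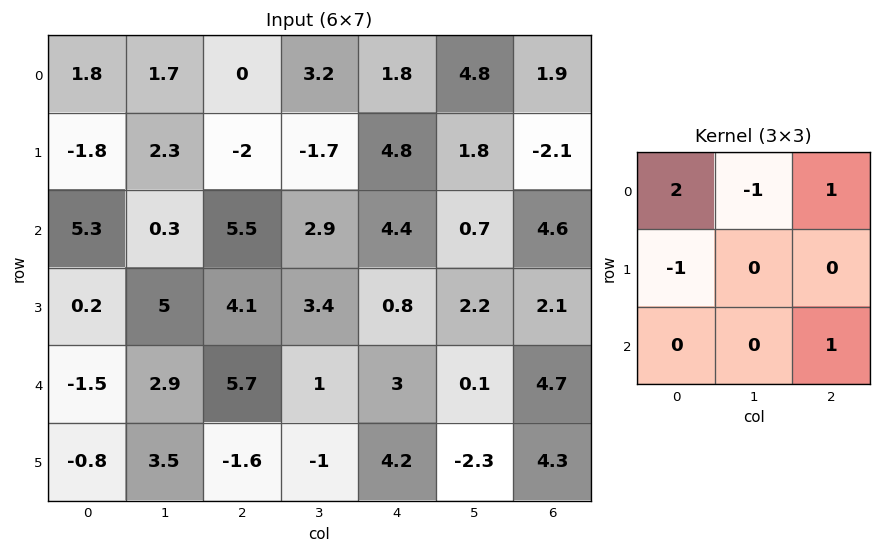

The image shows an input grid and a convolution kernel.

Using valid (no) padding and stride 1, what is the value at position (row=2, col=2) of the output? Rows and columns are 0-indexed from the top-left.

11.4

The receptive field on the input at this output position is [5.5 2.9 4.4 / 4.1 3.4 0.8 / 5.7 1 3]. Elementwise product with the kernel and sum: 5.5·2 + 2.9·-1 + 4.4·1 + 4.1·-1 + 3·1.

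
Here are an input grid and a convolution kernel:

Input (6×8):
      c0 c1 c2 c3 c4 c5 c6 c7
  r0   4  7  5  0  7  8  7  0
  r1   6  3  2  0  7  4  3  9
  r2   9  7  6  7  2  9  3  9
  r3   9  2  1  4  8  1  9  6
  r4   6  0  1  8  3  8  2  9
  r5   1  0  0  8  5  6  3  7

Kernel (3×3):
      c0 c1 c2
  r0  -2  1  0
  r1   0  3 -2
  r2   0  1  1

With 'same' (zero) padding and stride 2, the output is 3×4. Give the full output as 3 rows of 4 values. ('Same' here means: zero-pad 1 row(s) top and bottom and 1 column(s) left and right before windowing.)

Output[0,0]: The receptive field on the zero-padded input at this output position is [0 0 0 / 0 4 7 / 0 6 3]. Elementwise product with the kernel and sum: 0·-2 + 0·1 + 4·3 + 7·-2 + 6·1 + 3·1.
Output[0,1]: The receptive field on the zero-padded input at this output position is [0 0 0 / 7 5 0 / 3 2 0]. Elementwise product with the kernel and sum: 0·-2 + 0·1 + 5·3 + 0·-2 + 2·1 + 0·1.

7 17 16 33
30 5 4 1
28 -8 4 5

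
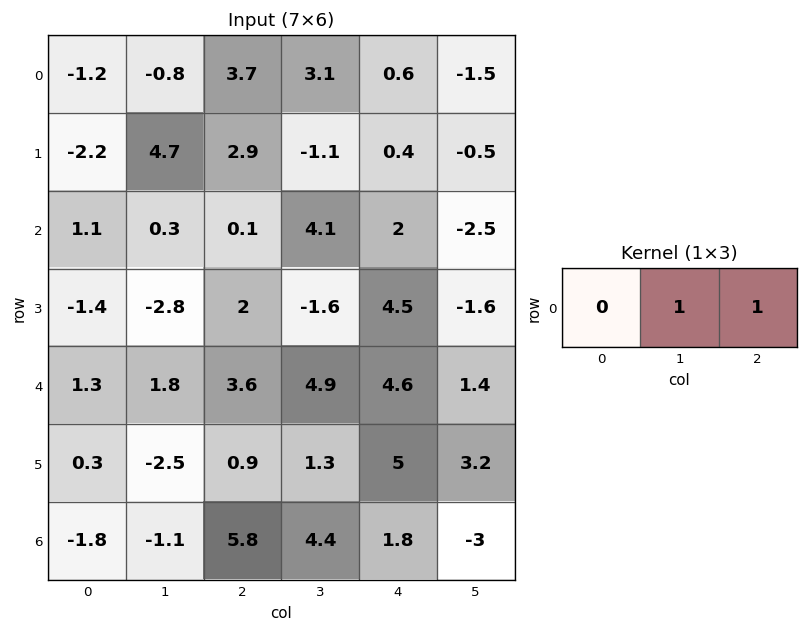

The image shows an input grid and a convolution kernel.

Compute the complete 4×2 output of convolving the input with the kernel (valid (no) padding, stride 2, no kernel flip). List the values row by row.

2.9 3.7
0.4 6.1
5.4 9.5
4.7 6.2

Output[0,0]: The receptive field on the input at this output position is [-1.2 -0.8 3.7]. Elementwise product with the kernel and sum: -0.8·1 + 3.7·1.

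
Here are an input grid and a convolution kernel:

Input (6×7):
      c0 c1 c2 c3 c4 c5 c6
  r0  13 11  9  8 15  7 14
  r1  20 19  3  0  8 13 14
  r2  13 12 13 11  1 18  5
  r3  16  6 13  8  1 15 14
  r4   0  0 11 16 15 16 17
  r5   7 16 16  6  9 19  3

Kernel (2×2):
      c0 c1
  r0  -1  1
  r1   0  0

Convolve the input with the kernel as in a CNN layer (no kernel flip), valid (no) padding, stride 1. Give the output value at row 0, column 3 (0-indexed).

7

The receptive field on the input at this output position is [8 15 / 0 8]. Elementwise product with the kernel and sum: 8·-1 + 15·1.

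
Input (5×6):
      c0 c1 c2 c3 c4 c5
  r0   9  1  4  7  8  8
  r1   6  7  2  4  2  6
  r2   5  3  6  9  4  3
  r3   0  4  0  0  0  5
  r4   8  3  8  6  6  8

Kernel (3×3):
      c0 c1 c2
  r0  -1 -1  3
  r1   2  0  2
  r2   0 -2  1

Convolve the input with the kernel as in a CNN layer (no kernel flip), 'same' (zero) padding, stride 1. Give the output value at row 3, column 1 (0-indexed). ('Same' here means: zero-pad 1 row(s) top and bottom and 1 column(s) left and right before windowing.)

12

The receptive field on the zero-padded input at this output position is [5 3 6 / 0 4 0 / 8 3 8]. Elementwise product with the kernel and sum: 5·-1 + 3·-1 + 6·3 + 0·2 + 0·2 + 3·-2 + 8·1.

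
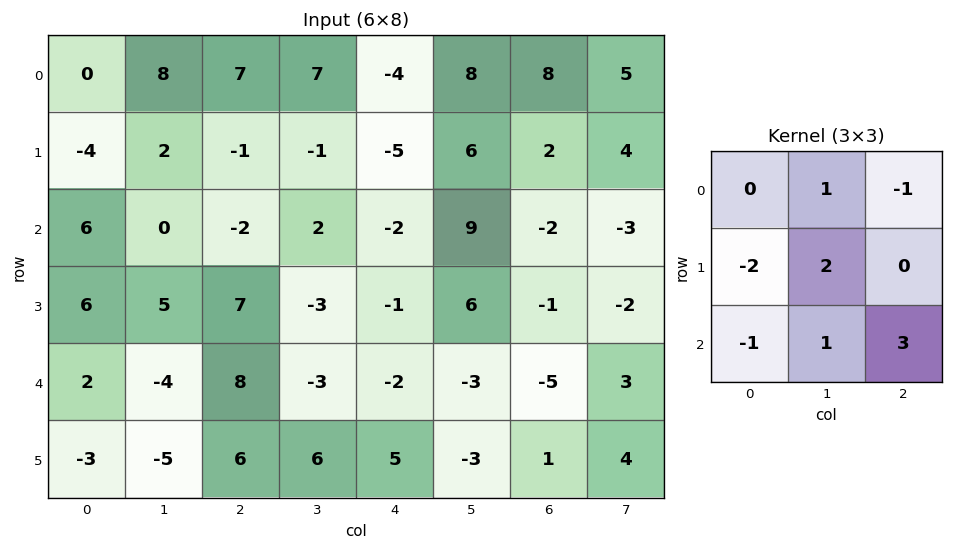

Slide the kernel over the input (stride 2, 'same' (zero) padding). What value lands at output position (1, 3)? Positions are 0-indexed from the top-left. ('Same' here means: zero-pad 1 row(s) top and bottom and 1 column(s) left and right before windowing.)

The receptive field on the zero-padded input at this output position is [6 2 4 / 9 -2 -3 / 6 -1 -2]. Elementwise product with the kernel and sum: 2·1 + 4·-1 + 9·-2 + -2·2 + 6·-1 + -1·1 + -2·3.

-37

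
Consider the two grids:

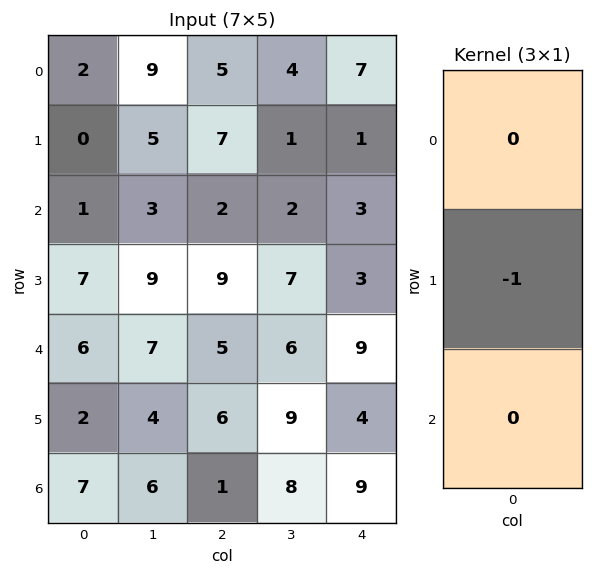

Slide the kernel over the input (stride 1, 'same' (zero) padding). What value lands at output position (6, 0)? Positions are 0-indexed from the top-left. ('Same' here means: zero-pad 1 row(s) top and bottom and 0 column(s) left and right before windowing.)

The receptive field on the zero-padded input at this output position is [2 / 7 / 0]. Elementwise product with the kernel and sum: 7·-1.

-7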